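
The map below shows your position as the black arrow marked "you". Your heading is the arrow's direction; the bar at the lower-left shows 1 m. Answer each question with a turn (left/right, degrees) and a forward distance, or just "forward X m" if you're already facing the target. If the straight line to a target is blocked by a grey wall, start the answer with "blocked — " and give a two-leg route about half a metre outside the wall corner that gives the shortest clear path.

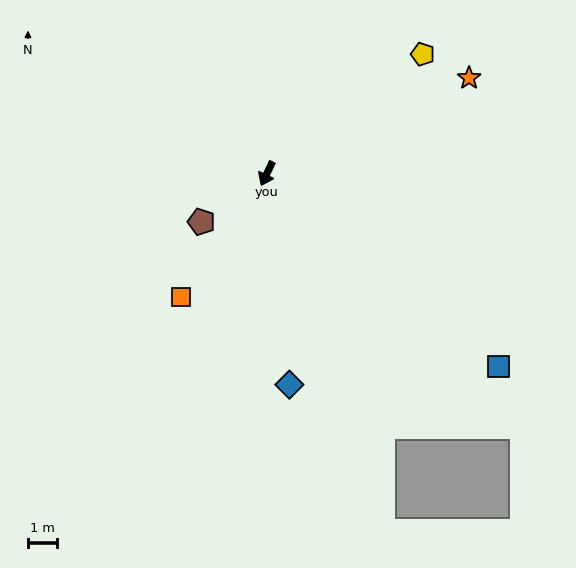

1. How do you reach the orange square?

turn right 9°, forward 5.1 m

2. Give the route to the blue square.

turn left 76°, forward 10.3 m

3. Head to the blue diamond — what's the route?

turn left 32°, forward 7.2 m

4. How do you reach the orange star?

turn left 141°, forward 7.6 m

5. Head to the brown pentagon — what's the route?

turn right 28°, forward 2.8 m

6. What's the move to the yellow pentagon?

turn left 153°, forward 6.7 m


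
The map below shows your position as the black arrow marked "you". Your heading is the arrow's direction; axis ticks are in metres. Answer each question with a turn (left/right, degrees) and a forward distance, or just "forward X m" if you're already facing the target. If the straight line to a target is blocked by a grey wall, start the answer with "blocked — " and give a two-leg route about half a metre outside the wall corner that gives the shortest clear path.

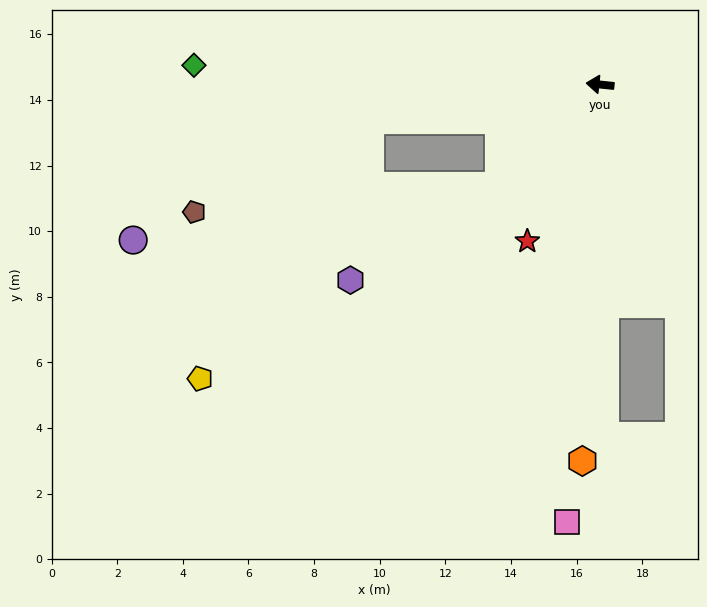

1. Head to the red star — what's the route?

turn left 71°, forward 5.3 m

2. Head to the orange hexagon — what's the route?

turn left 93°, forward 11.5 m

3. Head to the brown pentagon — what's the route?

blocked — turn left 15°, forward 7.1 m, then turn left 18°, forward 6.0 m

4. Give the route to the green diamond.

turn left 3°, forward 12.4 m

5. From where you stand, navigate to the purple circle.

blocked — turn left 51°, forward 4.4 m, then turn right 37°, forward 11.3 m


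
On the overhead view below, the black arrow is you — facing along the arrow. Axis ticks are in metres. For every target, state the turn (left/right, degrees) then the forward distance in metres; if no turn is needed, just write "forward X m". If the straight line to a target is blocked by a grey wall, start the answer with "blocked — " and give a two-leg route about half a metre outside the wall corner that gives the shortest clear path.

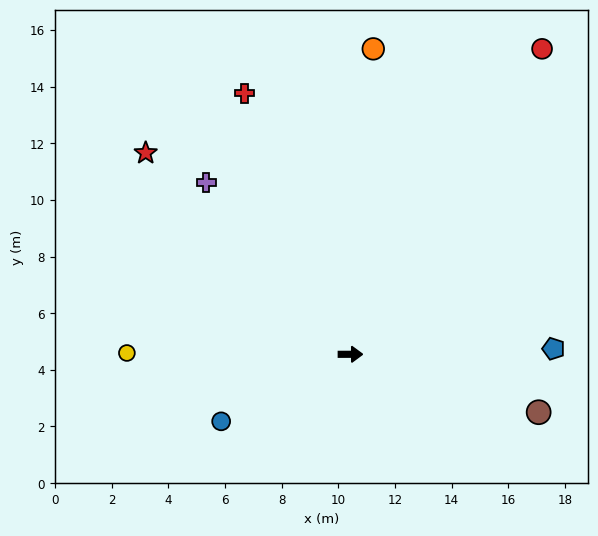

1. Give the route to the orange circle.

turn left 86°, forward 10.8 m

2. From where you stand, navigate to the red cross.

turn left 112°, forward 9.9 m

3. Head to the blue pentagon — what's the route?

forward 7.2 m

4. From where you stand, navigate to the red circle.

turn left 58°, forward 12.7 m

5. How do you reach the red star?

turn left 135°, forward 10.1 m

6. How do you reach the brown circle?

turn right 17°, forward 7.0 m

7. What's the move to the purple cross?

turn left 130°, forward 7.9 m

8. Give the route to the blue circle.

turn right 153°, forward 5.1 m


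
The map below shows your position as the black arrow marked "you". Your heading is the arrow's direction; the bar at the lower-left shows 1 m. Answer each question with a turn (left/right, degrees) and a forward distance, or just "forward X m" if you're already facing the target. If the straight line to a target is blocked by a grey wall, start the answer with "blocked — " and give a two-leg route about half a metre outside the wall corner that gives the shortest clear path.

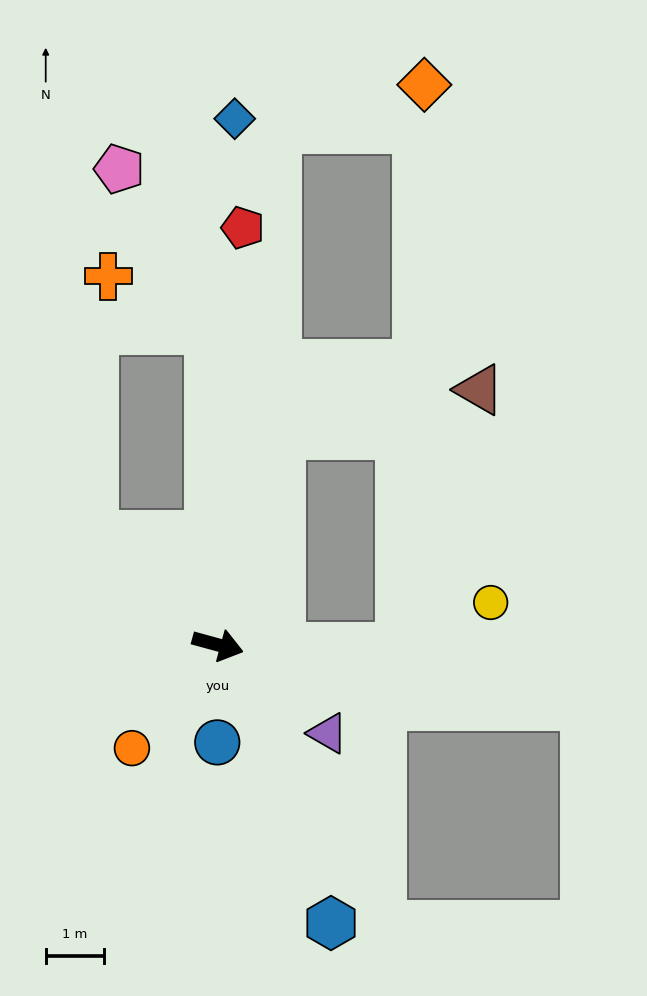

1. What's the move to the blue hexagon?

turn right 53°, forward 5.1 m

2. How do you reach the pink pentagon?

blocked — turn left 107°, forward 5.4 m, then turn left 28°, forward 3.1 m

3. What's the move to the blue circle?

turn right 75°, forward 1.7 m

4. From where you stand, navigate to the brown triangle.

blocked — turn left 89°, forward 3.7 m, then turn right 61°, forward 3.5 m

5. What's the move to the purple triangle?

turn right 24°, forward 2.4 m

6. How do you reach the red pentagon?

turn left 102°, forward 7.1 m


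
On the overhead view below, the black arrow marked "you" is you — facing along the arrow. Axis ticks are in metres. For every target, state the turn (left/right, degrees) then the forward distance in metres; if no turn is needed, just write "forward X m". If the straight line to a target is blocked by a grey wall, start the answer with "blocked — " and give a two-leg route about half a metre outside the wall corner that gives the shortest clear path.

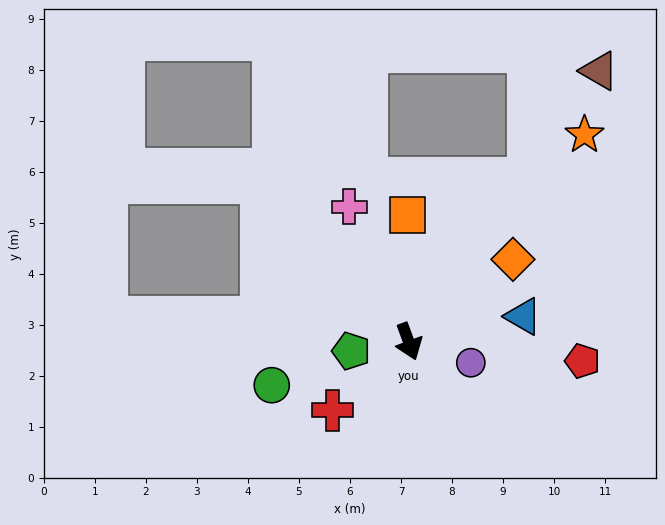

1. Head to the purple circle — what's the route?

turn left 51°, forward 1.3 m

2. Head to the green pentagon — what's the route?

turn right 101°, forward 1.1 m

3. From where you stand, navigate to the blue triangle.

turn left 82°, forward 2.3 m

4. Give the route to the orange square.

turn left 160°, forward 2.5 m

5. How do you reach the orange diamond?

turn left 108°, forward 2.6 m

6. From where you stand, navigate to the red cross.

turn right 68°, forward 2.0 m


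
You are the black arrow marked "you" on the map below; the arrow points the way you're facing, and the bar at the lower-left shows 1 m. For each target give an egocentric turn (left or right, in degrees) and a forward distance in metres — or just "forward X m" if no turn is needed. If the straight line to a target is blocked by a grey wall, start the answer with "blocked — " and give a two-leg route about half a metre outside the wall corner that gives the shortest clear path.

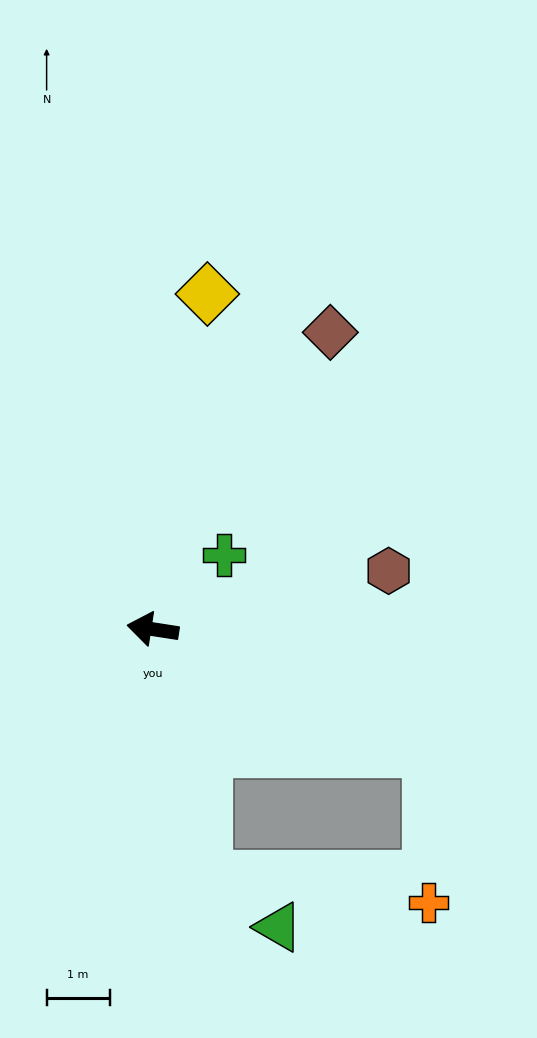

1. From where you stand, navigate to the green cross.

turn right 125°, forward 1.6 m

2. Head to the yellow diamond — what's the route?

turn right 90°, forward 5.4 m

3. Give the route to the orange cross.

blocked — turn left 165°, forward 4.8 m, then turn right 67°, forward 2.4 m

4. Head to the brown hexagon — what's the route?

turn right 157°, forward 3.9 m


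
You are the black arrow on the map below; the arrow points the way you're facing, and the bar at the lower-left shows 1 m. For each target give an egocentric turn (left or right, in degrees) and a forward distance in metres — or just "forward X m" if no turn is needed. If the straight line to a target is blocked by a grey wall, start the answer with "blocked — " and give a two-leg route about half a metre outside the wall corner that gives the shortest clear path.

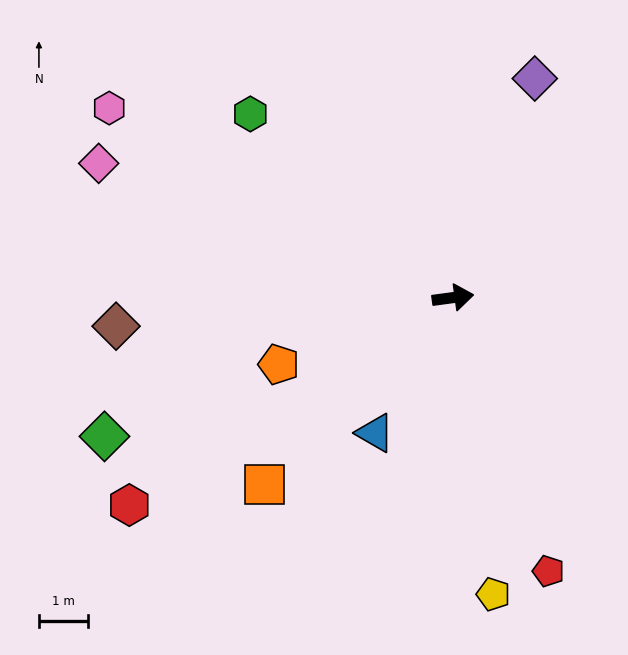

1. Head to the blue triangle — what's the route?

turn right 128°, forward 3.2 m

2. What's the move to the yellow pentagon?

turn right 90°, forward 6.1 m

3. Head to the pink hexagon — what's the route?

turn left 143°, forward 8.0 m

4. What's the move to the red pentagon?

turn right 78°, forward 5.9 m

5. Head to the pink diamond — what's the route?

turn left 152°, forward 7.7 m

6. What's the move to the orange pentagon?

turn right 167°, forward 3.8 m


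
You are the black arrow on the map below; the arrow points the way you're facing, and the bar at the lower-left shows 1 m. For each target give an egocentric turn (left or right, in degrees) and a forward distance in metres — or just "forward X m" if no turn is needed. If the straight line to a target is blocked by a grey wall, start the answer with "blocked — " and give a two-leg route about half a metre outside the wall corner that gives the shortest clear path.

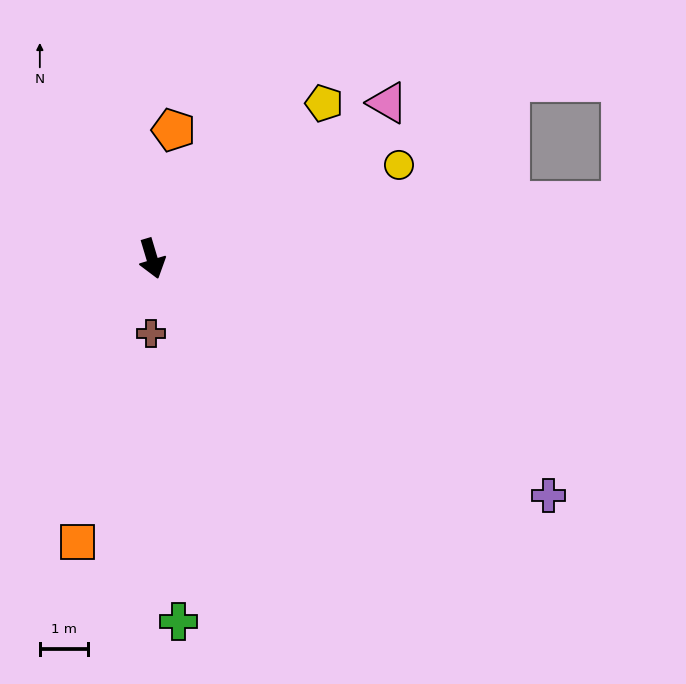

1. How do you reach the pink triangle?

turn left 107°, forward 5.8 m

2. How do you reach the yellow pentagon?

turn left 115°, forward 4.8 m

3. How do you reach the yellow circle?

turn left 94°, forward 5.5 m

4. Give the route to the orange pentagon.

turn left 154°, forward 2.7 m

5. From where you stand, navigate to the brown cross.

turn right 17°, forward 1.5 m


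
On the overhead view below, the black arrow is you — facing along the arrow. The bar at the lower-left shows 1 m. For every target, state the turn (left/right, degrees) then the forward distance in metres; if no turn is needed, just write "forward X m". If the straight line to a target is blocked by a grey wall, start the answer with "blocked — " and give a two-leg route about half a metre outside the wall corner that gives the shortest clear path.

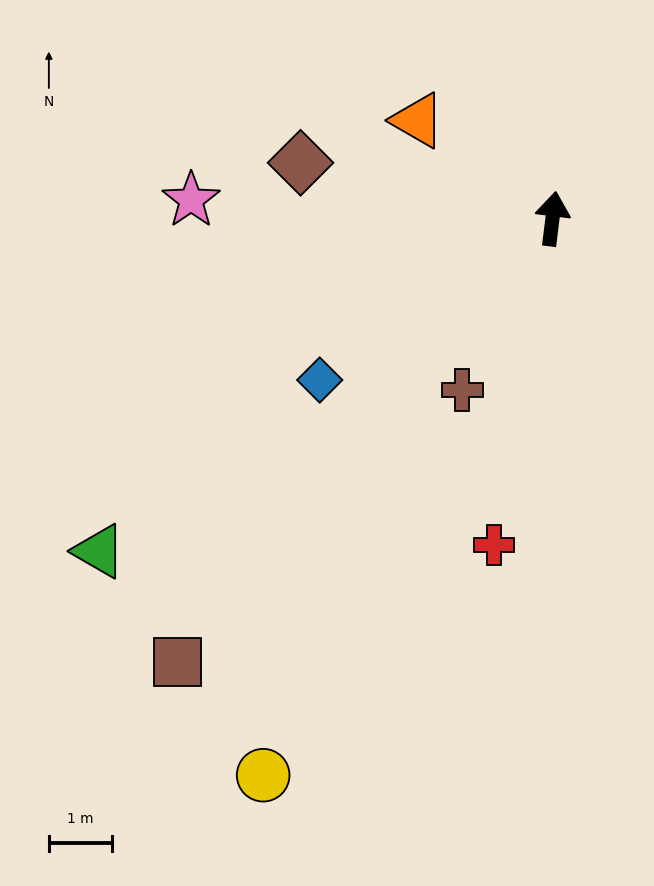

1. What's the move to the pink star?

turn left 94°, forward 5.7 m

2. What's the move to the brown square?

turn left 147°, forward 9.2 m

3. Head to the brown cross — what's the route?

turn left 159°, forward 3.1 m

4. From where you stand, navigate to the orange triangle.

turn left 61°, forward 2.6 m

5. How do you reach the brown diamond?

turn left 85°, forward 4.1 m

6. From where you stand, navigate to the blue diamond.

turn left 132°, forward 4.5 m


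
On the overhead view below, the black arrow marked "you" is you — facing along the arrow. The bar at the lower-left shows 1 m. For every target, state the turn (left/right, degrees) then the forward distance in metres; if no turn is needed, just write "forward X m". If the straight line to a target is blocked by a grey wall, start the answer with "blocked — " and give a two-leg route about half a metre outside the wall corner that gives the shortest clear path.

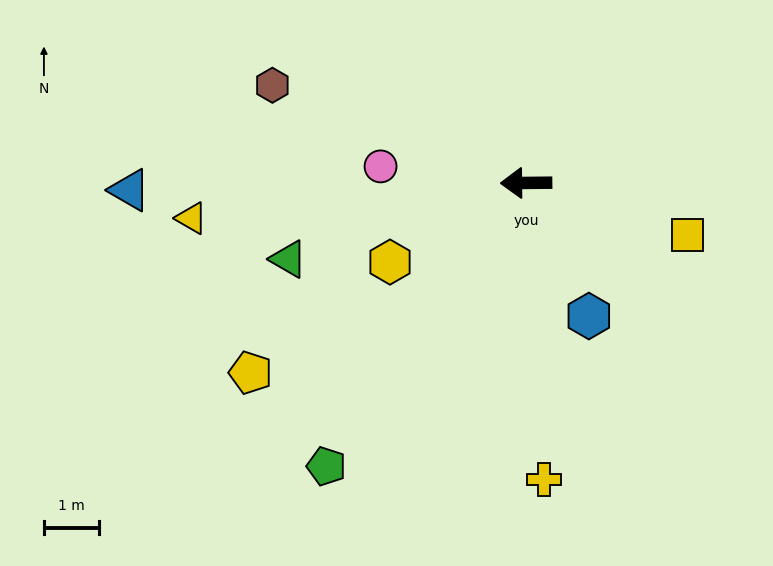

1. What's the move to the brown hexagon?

turn right 22°, forward 5.0 m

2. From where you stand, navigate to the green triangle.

turn left 17°, forward 4.6 m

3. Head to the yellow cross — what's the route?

turn left 93°, forward 5.4 m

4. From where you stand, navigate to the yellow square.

turn left 162°, forward 3.1 m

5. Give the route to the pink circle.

turn right 7°, forward 2.7 m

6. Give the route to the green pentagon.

turn left 54°, forward 6.3 m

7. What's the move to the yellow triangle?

turn left 5°, forward 6.2 m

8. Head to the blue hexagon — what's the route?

turn left 115°, forward 2.7 m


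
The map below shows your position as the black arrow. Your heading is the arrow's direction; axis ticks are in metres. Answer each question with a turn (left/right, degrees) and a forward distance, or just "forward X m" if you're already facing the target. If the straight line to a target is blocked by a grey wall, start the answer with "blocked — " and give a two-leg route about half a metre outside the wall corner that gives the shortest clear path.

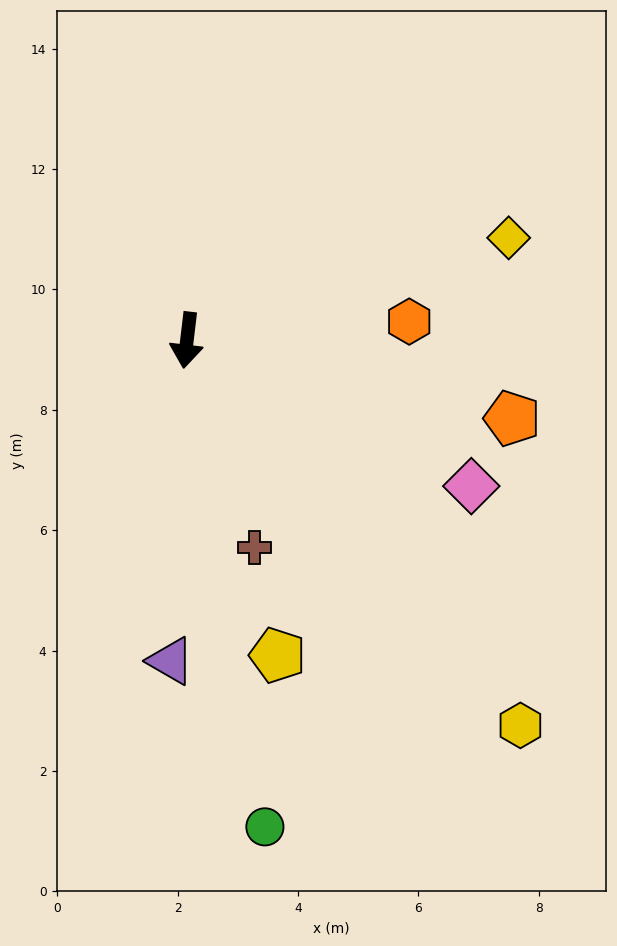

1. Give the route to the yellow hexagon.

turn left 48°, forward 8.5 m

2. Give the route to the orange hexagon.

turn left 102°, forward 3.7 m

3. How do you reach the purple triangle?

turn left 4°, forward 5.3 m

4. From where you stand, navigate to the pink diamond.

turn left 70°, forward 5.3 m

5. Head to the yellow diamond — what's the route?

turn left 114°, forward 5.6 m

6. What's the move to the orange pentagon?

turn left 83°, forward 5.6 m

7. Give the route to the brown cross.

turn left 25°, forward 3.6 m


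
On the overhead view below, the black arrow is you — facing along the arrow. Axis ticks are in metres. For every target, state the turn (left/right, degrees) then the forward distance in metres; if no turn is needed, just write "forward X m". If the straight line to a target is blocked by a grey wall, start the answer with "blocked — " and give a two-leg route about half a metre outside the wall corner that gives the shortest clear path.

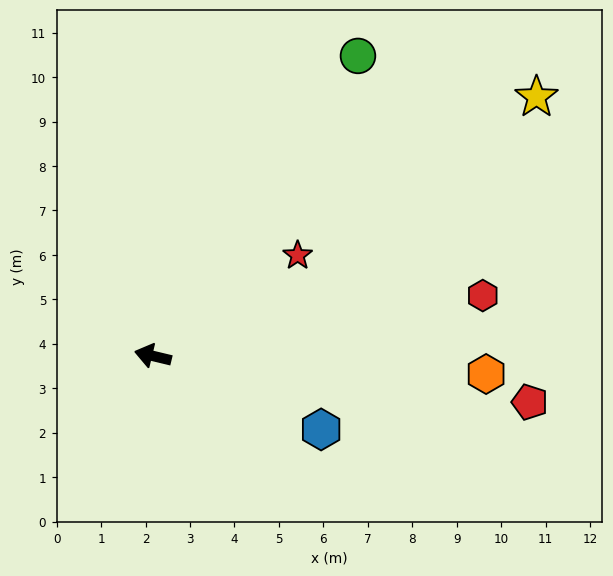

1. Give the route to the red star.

turn right 132°, forward 4.0 m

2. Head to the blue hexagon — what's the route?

turn left 170°, forward 4.1 m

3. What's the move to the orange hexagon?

turn right 170°, forward 7.5 m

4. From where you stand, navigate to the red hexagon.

turn right 156°, forward 7.5 m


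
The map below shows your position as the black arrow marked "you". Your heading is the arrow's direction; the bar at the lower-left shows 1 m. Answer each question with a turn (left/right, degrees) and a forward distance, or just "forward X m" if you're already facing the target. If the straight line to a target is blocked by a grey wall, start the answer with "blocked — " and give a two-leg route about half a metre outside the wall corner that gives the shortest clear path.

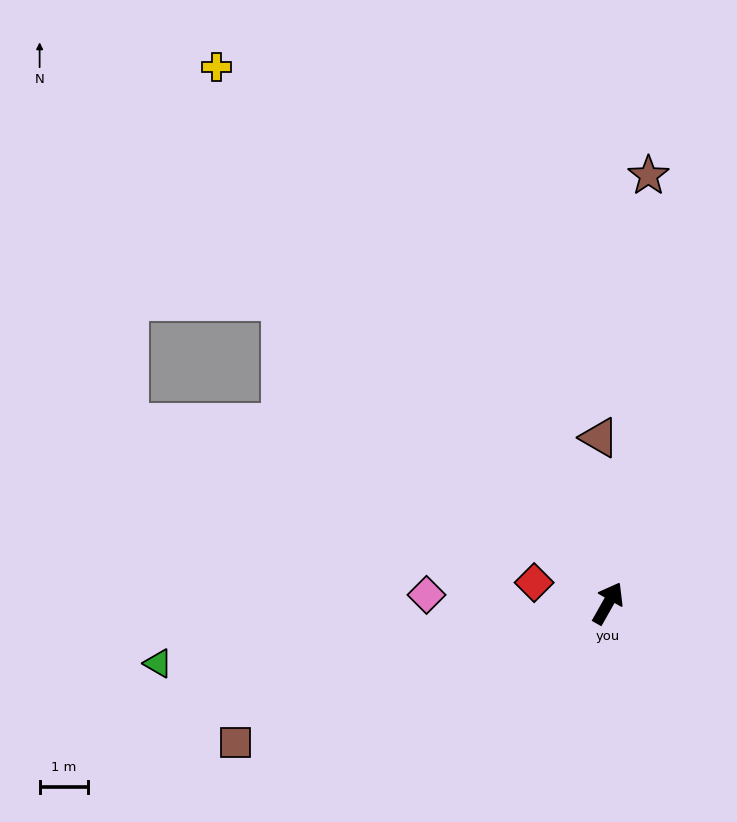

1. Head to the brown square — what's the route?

turn left 140°, forward 8.2 m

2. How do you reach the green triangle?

turn left 127°, forward 9.3 m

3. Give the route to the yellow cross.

turn left 66°, forward 13.7 m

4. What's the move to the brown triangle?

turn left 32°, forward 3.4 m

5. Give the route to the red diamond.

turn left 104°, forward 1.6 m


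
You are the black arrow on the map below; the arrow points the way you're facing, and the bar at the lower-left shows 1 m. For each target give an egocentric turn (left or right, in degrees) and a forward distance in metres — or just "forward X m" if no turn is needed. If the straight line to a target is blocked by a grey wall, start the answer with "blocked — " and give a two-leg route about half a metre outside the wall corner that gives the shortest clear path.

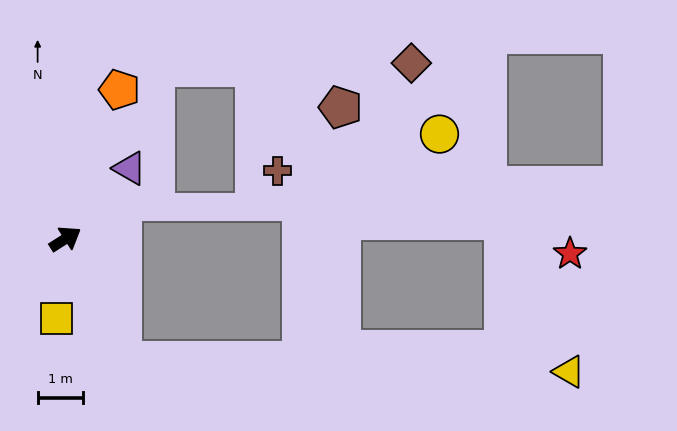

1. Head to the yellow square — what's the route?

turn right 129°, forward 1.8 m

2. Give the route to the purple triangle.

turn left 15°, forward 2.1 m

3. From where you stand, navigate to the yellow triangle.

blocked — turn right 97°, forward 3.0 m, then turn left 63°, forward 9.8 m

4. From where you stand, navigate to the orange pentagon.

turn left 38°, forward 3.5 m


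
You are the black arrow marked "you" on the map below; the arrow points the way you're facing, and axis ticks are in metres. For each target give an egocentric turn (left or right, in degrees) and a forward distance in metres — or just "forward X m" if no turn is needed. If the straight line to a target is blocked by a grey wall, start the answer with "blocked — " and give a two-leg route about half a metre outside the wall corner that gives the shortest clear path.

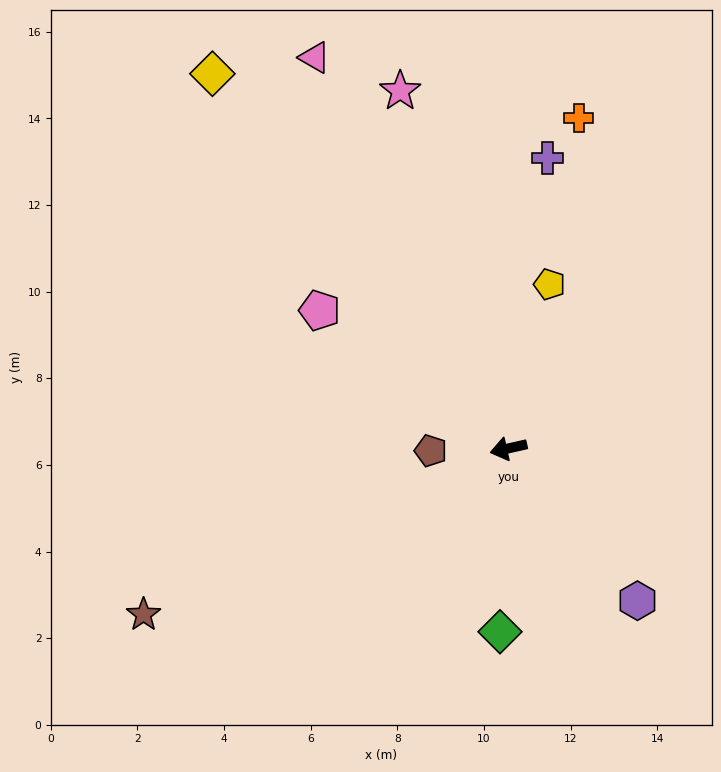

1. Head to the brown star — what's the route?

turn left 12°, forward 9.3 m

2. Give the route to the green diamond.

turn left 75°, forward 4.2 m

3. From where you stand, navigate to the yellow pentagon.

turn right 117°, forward 3.9 m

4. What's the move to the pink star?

turn right 86°, forward 8.6 m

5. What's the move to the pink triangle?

turn right 76°, forward 10.1 m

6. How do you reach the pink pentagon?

turn right 49°, forward 5.4 m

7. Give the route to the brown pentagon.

turn right 11°, forward 1.8 m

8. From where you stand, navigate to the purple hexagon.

turn left 117°, forward 4.6 m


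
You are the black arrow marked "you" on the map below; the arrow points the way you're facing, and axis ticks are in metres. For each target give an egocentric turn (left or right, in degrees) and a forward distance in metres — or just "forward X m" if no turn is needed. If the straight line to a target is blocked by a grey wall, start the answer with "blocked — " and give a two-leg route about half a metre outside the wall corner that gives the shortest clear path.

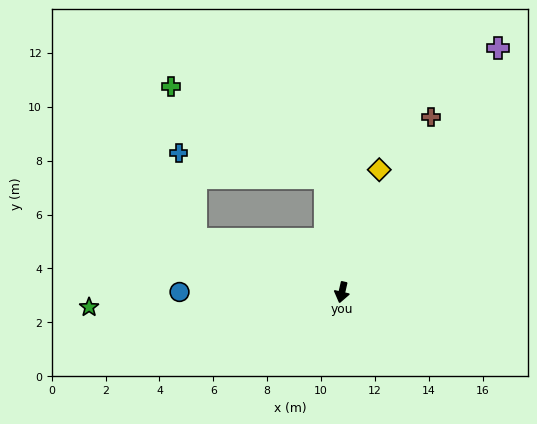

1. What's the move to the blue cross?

blocked — turn right 97°, forward 5.7 m, then turn right 59°, forward 3.3 m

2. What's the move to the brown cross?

turn left 166°, forward 7.3 m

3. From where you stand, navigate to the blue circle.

turn right 77°, forward 6.0 m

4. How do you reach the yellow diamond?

turn left 176°, forward 4.8 m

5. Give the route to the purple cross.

turn left 160°, forward 10.8 m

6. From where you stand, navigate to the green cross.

blocked — turn right 159°, forward 4.3 m, then turn left 51°, forward 6.6 m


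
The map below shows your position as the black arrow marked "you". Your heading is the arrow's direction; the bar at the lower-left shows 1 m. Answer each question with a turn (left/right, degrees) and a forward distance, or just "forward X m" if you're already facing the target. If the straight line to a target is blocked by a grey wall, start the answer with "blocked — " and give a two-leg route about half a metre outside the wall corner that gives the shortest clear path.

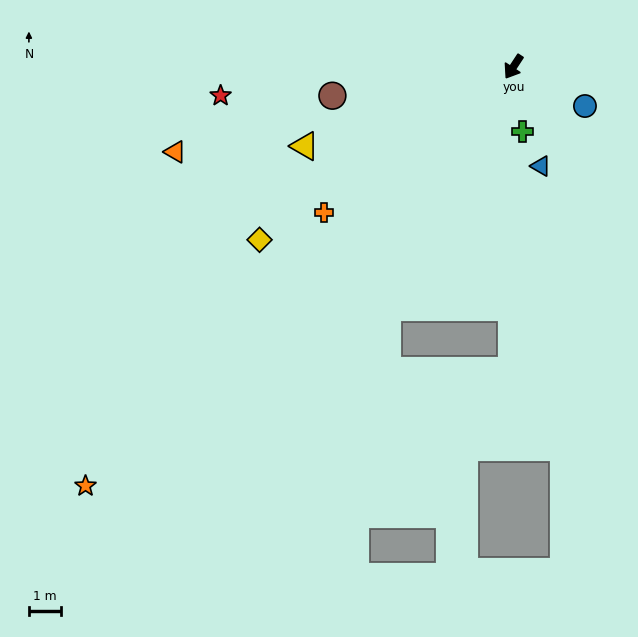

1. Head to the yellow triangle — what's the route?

turn right 36°, forward 7.0 m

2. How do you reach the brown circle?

turn right 48°, forward 5.8 m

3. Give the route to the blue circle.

turn left 94°, forward 2.6 m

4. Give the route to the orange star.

turn right 12°, forward 18.8 m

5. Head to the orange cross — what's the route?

turn right 19°, forward 7.5 m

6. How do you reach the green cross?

turn left 41°, forward 2.0 m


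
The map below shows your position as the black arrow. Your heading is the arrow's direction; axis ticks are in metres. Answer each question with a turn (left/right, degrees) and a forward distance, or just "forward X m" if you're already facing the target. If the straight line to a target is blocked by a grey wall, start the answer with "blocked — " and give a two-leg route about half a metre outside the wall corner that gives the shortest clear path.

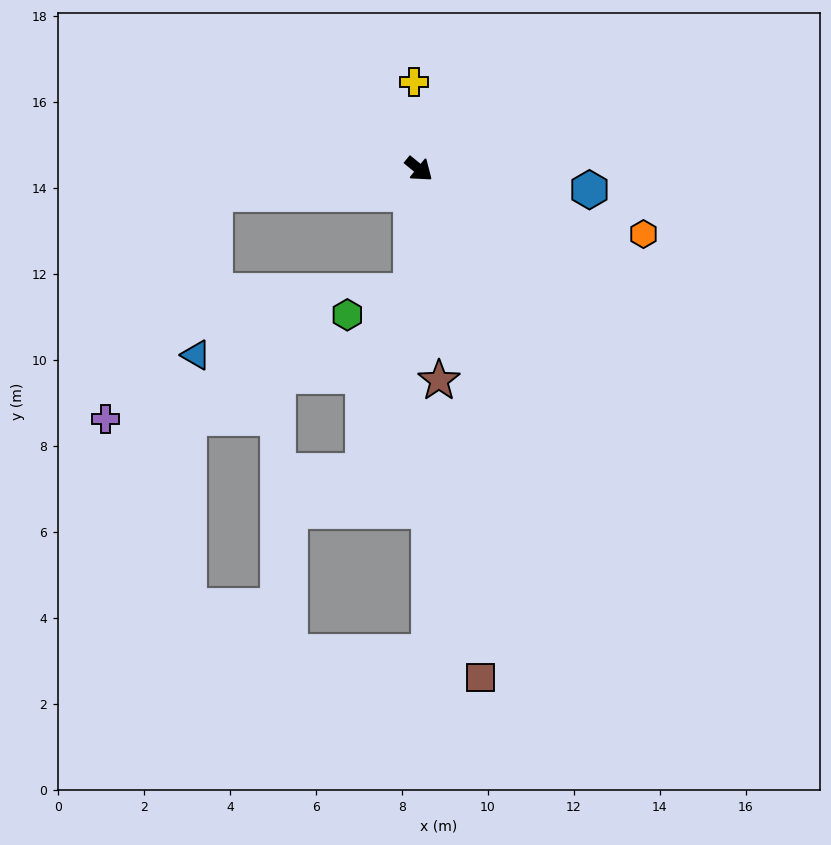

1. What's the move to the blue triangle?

blocked — turn right 134°, forward 4.8 m, then turn left 77°, forward 3.8 m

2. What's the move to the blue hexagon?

turn left 32°, forward 4.0 m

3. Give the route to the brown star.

turn right 45°, forward 4.9 m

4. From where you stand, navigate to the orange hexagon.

turn left 23°, forward 5.4 m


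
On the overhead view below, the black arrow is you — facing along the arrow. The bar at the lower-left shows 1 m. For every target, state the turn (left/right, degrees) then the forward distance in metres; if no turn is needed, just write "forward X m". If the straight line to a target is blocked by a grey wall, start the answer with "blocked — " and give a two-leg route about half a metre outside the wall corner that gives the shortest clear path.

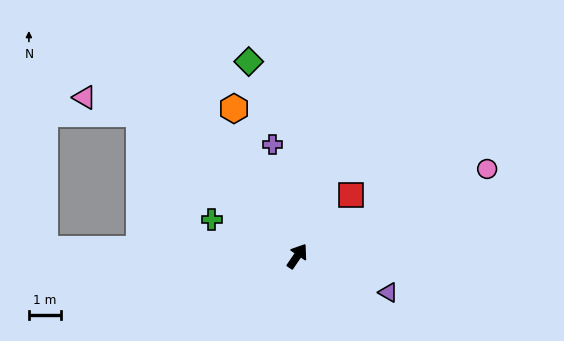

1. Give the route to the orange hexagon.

turn left 57°, forward 5.0 m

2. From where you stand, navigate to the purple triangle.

turn right 78°, forward 3.1 m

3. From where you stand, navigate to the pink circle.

turn right 31°, forward 6.5 m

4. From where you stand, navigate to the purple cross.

turn left 47°, forward 3.6 m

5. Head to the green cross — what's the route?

turn left 101°, forward 2.9 m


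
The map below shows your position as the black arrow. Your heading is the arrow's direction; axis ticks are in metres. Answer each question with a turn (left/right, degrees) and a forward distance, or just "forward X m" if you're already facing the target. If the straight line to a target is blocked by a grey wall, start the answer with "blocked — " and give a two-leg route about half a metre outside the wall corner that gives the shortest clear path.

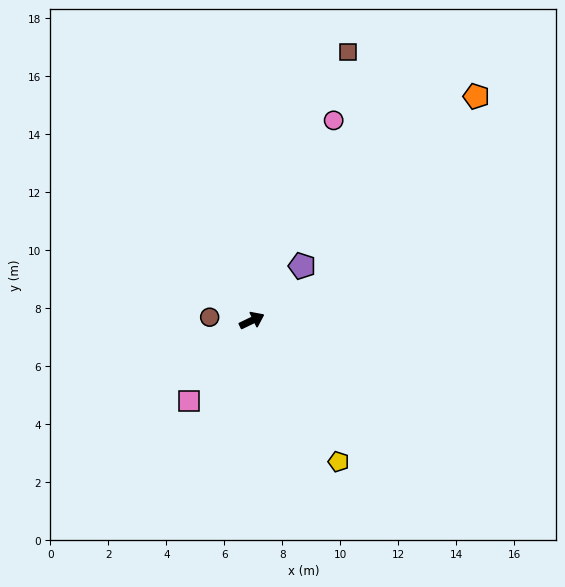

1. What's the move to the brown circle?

turn left 150°, forward 1.5 m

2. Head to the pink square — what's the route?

turn right 154°, forward 3.5 m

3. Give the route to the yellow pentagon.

turn right 84°, forward 5.7 m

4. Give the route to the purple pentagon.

turn left 22°, forward 2.6 m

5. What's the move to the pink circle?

turn left 42°, forward 7.5 m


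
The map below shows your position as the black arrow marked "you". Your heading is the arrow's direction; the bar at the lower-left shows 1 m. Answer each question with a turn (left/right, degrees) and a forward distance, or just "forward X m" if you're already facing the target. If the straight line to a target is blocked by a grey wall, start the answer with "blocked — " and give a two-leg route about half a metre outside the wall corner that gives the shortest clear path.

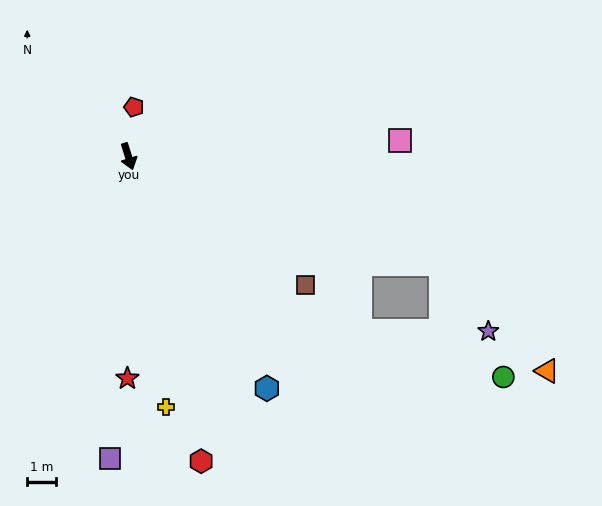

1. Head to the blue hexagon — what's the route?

turn left 13°, forward 9.3 m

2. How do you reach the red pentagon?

turn left 156°, forward 1.7 m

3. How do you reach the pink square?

turn left 76°, forward 9.3 m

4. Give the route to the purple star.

blocked — turn left 54°, forward 11.3 m, then turn right 37°, forward 2.8 m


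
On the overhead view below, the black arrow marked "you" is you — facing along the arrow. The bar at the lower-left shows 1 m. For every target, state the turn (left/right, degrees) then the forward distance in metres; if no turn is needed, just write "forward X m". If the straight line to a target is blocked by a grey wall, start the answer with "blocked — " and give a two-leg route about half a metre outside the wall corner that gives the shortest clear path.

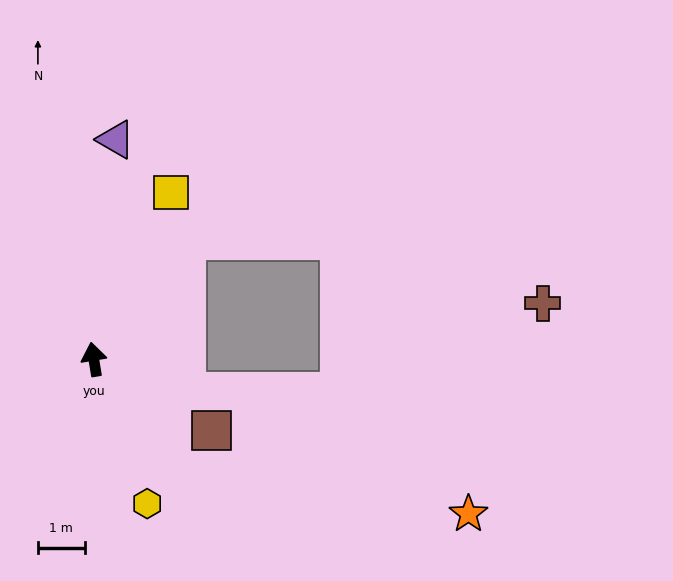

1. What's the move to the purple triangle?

turn right 15°, forward 4.7 m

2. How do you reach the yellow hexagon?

turn right 169°, forward 3.3 m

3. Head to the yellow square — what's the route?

turn right 34°, forward 3.9 m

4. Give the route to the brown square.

turn right 130°, forward 2.9 m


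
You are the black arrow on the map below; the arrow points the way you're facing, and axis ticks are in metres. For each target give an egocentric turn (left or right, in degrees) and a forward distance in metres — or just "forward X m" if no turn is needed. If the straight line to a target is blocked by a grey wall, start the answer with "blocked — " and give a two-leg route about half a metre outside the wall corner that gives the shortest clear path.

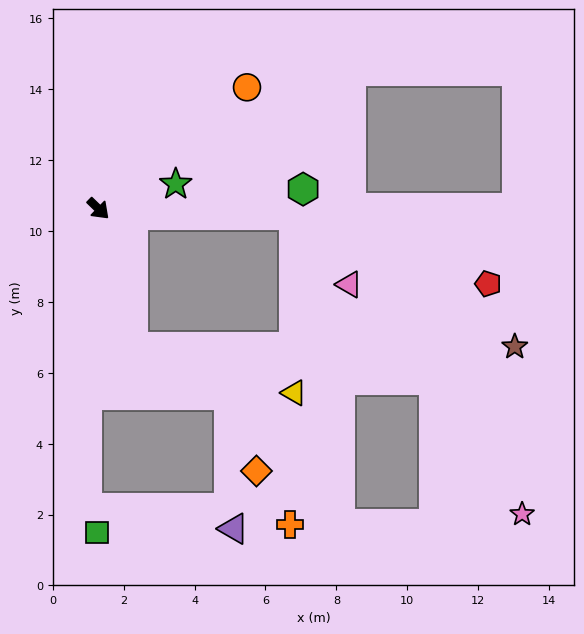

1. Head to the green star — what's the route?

turn left 62°, forward 2.3 m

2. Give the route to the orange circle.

turn left 83°, forward 5.4 m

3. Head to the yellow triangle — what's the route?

blocked — turn right 32°, forward 4.0 m, then turn left 60°, forward 4.7 m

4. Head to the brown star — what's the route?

blocked — turn left 42°, forward 5.5 m, then turn right 29°, forward 7.2 m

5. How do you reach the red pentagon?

blocked — turn left 42°, forward 5.5 m, then turn right 17°, forward 5.8 m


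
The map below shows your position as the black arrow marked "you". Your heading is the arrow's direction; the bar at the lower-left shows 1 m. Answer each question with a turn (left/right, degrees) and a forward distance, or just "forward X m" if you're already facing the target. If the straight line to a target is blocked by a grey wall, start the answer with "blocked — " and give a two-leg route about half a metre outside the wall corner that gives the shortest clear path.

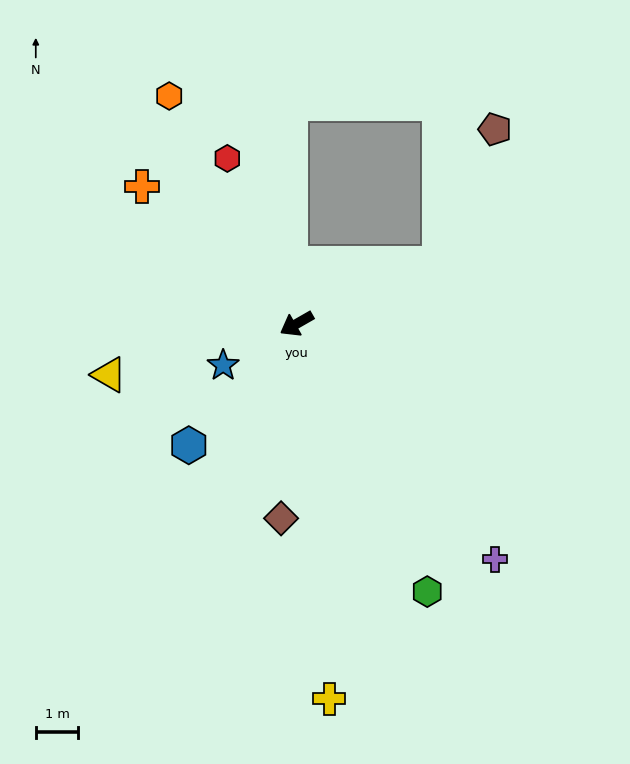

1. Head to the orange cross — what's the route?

turn right 71°, forward 4.9 m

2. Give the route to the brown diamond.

turn left 56°, forward 4.6 m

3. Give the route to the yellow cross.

turn left 65°, forward 8.8 m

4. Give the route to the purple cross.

turn left 100°, forward 7.2 m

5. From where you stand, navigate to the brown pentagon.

blocked — turn left 173°, forward 3.7 m, then turn left 45°, forward 3.4 m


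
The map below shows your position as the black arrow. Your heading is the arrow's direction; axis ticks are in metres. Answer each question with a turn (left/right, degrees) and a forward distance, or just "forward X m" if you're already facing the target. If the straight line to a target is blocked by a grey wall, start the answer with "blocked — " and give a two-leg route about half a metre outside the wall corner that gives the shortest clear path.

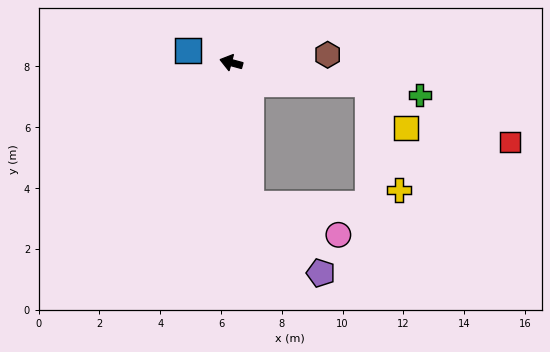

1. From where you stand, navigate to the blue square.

forward 1.5 m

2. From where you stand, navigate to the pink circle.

blocked — turn left 113°, forward 4.7 m, then turn left 62°, forward 3.0 m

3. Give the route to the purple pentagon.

blocked — turn left 113°, forward 4.7 m, then turn left 37°, forward 3.2 m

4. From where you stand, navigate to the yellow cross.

blocked — turn right 174°, forward 4.5 m, then turn right 64°, forward 3.6 m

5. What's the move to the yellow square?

blocked — turn right 174°, forward 4.5 m, then turn right 39°, forward 1.9 m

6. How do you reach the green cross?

turn right 175°, forward 6.3 m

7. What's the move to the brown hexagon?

turn right 160°, forward 3.2 m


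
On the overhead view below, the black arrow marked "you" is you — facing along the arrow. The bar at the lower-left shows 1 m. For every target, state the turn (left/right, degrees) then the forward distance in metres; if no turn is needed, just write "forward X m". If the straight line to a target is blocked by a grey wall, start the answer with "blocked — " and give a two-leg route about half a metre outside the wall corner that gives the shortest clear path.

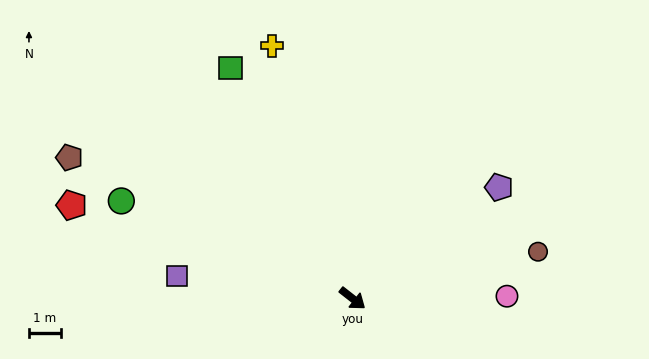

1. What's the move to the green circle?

turn right 165°, forward 7.8 m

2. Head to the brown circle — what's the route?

turn left 52°, forward 5.9 m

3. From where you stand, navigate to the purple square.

turn right 149°, forward 5.5 m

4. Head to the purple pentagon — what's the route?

turn left 75°, forward 5.7 m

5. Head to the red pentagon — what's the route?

turn right 160°, forward 9.2 m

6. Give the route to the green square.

turn left 156°, forward 8.1 m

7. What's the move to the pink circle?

turn left 39°, forward 4.8 m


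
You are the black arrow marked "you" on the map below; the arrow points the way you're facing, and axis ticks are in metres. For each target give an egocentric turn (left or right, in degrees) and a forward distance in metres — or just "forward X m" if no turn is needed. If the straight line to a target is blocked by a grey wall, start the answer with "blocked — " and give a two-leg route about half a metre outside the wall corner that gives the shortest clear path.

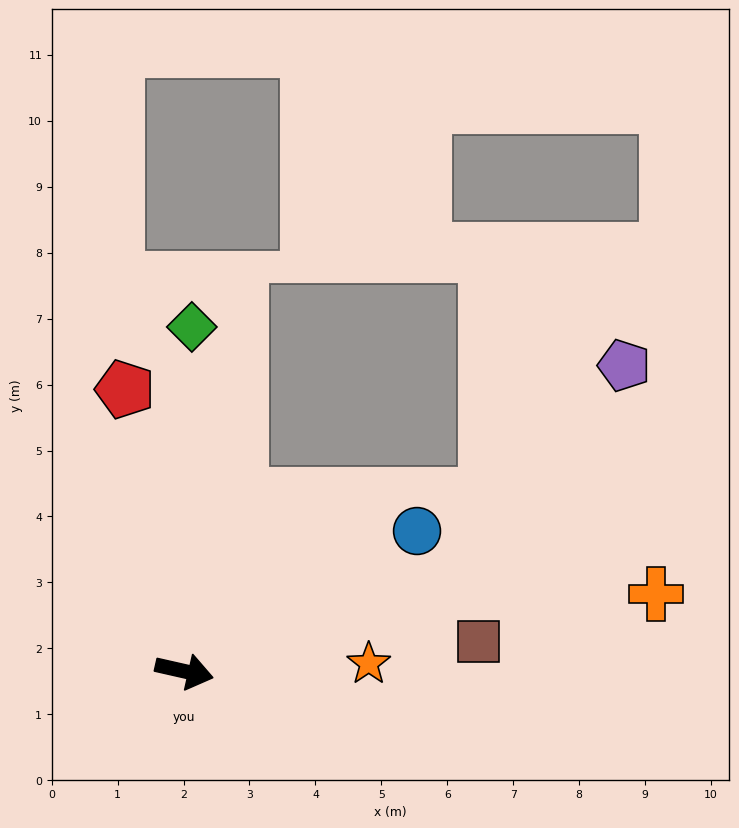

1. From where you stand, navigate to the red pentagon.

turn left 115°, forward 4.4 m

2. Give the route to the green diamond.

turn left 102°, forward 5.2 m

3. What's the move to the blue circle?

turn left 44°, forward 4.1 m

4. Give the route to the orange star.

turn left 15°, forward 2.8 m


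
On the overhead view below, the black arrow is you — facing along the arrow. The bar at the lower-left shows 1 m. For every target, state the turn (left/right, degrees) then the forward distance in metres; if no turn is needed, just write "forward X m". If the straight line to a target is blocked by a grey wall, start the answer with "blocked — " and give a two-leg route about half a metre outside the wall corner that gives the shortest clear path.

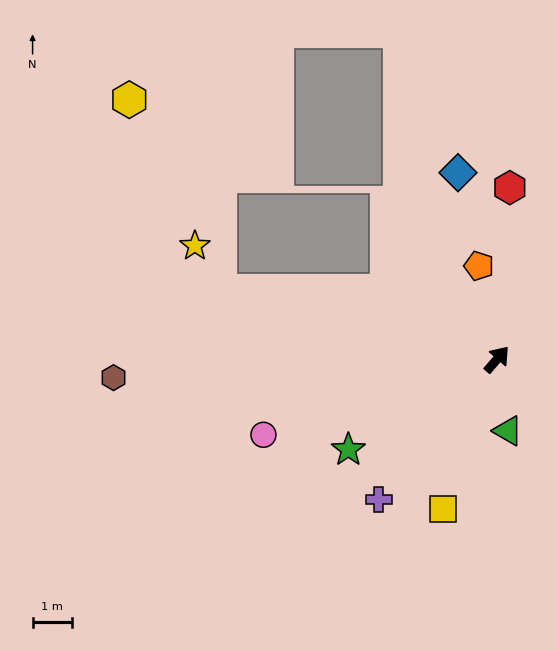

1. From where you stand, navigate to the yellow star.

blocked — turn left 117°, forward 7.3 m, then turn right 47°, forward 1.3 m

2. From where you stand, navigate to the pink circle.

turn left 149°, forward 6.3 m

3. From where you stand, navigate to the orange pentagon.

turn left 52°, forward 2.4 m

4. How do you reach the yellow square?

turn right 159°, forward 4.1 m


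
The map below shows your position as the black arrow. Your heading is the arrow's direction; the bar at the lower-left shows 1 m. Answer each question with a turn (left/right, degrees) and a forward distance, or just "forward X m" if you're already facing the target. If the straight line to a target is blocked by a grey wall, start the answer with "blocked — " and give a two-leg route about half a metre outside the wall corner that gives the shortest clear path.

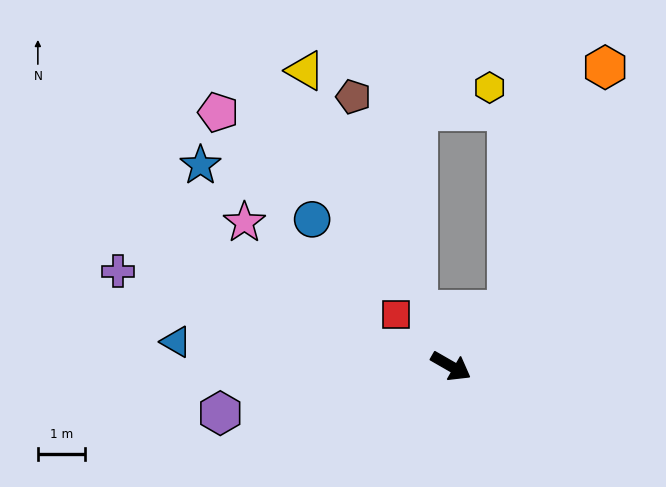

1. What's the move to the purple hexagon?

turn right 139°, forward 5.0 m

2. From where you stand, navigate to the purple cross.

turn right 166°, forward 7.4 m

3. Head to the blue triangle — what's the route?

turn right 155°, forward 5.9 m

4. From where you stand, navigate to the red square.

turn left 167°, forward 1.6 m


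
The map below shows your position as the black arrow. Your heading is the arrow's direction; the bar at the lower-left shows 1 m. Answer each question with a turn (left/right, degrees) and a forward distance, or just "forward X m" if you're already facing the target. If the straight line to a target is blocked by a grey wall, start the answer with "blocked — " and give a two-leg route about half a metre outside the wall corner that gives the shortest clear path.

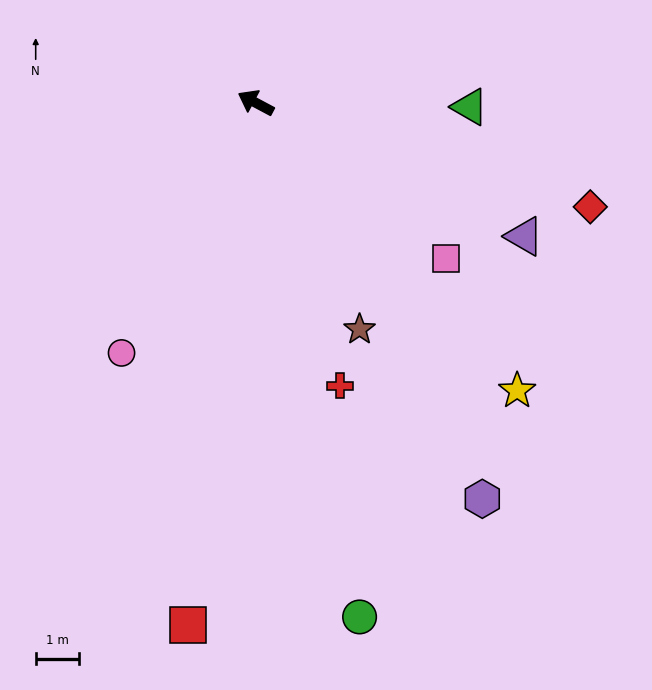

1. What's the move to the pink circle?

turn left 90°, forward 6.5 m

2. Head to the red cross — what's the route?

turn left 135°, forward 6.8 m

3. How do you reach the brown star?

turn left 143°, forward 5.7 m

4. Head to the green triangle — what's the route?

turn right 153°, forward 4.9 m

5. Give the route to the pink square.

turn left 169°, forward 5.6 m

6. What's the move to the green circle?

turn left 129°, forward 12.0 m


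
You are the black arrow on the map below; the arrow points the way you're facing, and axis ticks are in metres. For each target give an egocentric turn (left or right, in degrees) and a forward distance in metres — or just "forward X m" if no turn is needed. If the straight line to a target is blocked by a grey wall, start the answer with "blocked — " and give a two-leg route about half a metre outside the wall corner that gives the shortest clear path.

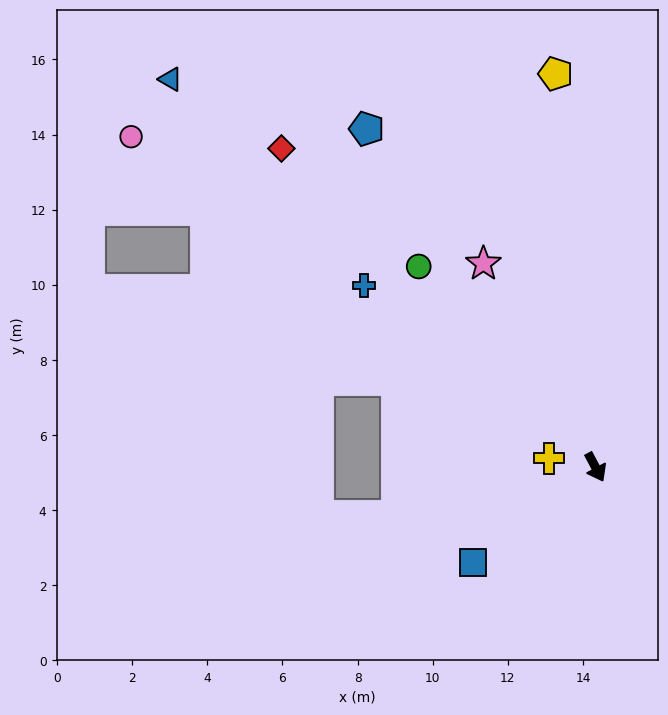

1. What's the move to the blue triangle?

turn right 160°, forward 15.3 m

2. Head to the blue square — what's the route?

turn right 80°, forward 4.1 m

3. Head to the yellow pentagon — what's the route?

turn left 158°, forward 10.5 m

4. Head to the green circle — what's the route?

turn right 167°, forward 7.1 m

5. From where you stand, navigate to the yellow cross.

turn right 129°, forward 1.3 m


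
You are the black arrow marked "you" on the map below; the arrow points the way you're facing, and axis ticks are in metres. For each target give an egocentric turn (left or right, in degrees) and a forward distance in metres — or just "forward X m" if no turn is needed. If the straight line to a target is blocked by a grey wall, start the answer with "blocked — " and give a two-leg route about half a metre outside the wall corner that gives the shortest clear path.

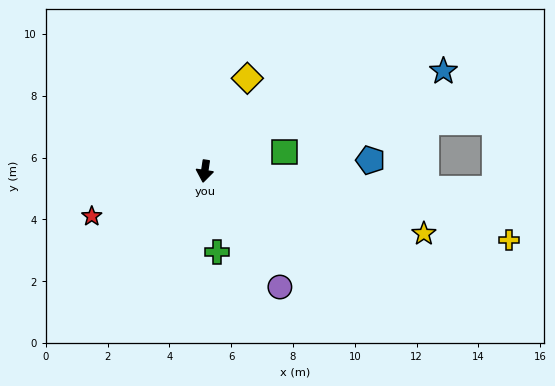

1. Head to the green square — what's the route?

turn left 112°, forward 2.6 m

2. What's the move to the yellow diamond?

turn left 164°, forward 3.3 m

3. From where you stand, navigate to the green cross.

turn left 17°, forward 2.6 m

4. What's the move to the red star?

turn right 60°, forward 3.9 m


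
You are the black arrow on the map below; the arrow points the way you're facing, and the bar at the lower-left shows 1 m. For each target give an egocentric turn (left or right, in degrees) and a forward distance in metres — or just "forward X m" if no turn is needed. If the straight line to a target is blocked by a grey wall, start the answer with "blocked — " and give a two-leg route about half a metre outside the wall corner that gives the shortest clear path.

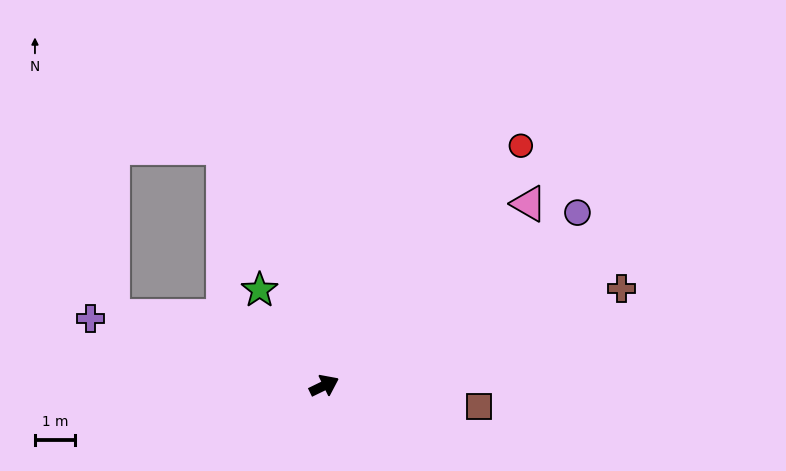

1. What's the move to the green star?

turn left 98°, forward 2.9 m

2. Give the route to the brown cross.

turn right 8°, forward 7.8 m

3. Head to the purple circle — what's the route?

turn left 8°, forward 7.7 m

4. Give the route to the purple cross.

turn left 138°, forward 6.1 m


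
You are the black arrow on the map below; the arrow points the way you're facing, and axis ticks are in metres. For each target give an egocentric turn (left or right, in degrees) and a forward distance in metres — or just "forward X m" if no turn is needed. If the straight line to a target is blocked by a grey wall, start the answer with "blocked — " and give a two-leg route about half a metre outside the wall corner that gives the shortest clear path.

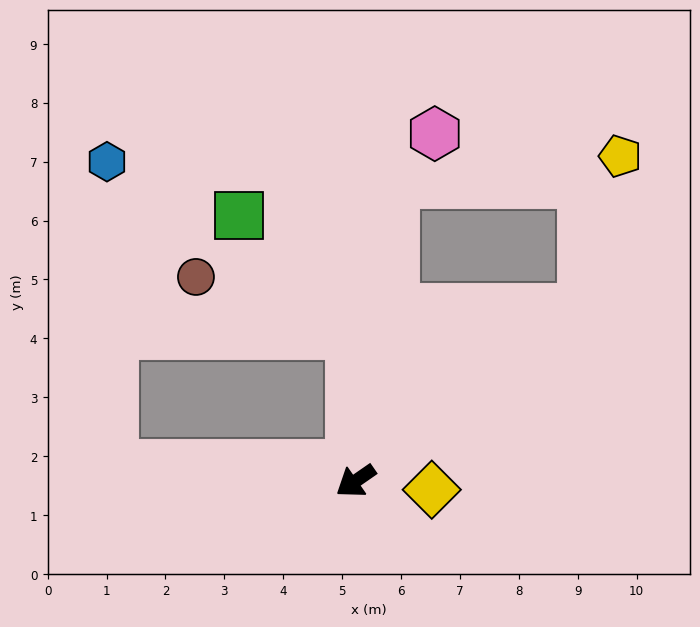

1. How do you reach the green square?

blocked — turn right 123°, forward 2.5 m, then turn left 41°, forward 2.8 m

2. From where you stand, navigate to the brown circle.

blocked — turn right 123°, forward 2.5 m, then turn left 68°, forward 2.8 m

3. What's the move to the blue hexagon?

blocked — turn right 39°, forward 4.1 m, then turn right 85°, forward 5.1 m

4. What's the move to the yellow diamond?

turn left 139°, forward 1.3 m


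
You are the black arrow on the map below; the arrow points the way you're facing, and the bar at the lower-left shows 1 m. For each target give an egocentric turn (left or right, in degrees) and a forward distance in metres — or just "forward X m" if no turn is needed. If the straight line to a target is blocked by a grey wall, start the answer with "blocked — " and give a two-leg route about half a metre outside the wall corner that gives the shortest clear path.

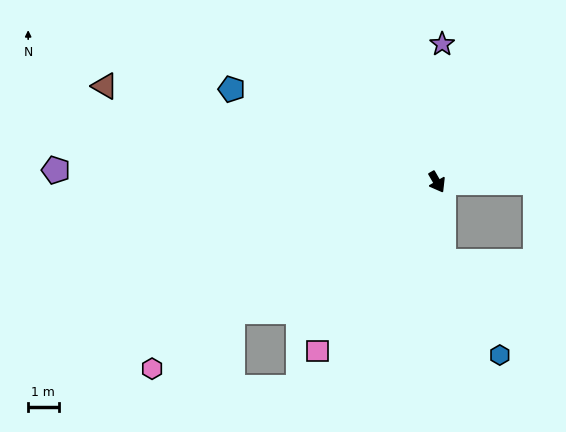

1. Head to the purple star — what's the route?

turn left 148°, forward 4.5 m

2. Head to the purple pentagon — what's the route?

turn right 122°, forward 12.5 m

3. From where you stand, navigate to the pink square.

turn right 65°, forward 6.8 m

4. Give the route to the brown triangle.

turn right 136°, forward 11.4 m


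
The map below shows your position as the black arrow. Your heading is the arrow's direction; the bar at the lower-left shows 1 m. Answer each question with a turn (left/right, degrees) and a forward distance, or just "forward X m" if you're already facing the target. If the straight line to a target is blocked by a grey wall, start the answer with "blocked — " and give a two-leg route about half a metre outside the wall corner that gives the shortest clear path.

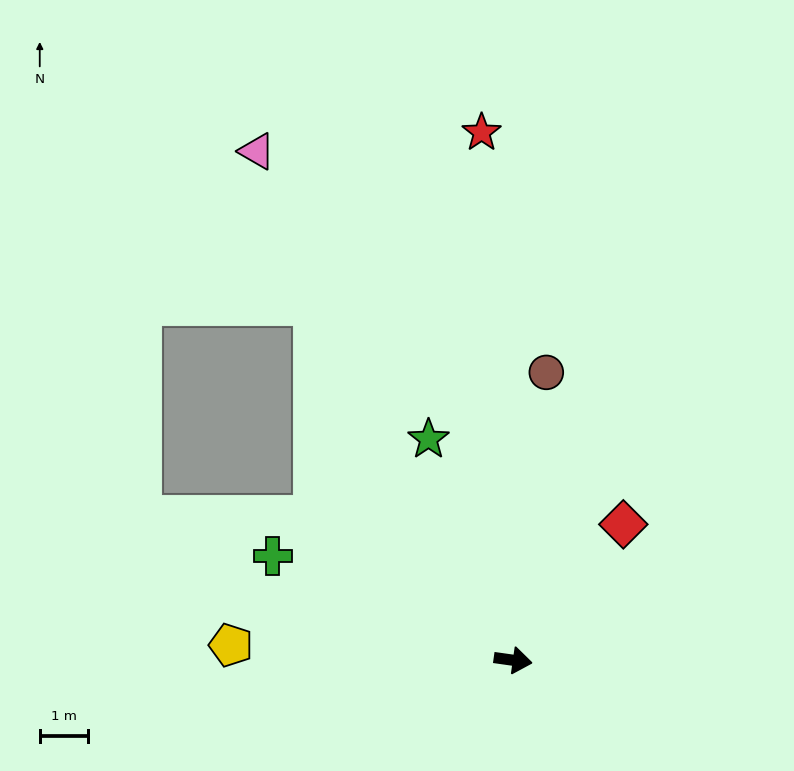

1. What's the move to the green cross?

turn left 165°, forward 5.4 m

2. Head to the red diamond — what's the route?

turn left 59°, forward 3.6 m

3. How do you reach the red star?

turn left 101°, forward 10.9 m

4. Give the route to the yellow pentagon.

turn right 175°, forward 5.8 m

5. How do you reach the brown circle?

turn left 91°, forward 6.0 m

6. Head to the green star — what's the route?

turn left 119°, forward 4.9 m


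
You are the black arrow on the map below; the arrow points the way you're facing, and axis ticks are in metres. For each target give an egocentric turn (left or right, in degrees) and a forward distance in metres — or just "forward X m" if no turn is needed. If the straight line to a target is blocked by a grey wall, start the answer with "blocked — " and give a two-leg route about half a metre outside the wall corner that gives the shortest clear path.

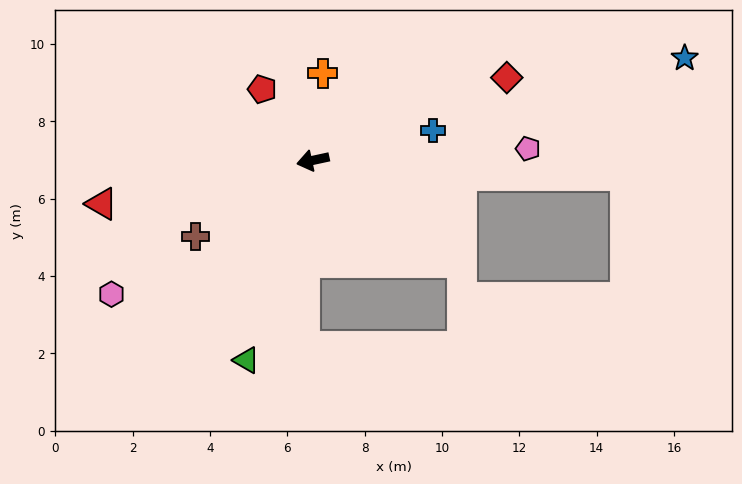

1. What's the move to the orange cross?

turn right 109°, forward 2.3 m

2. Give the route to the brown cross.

turn left 21°, forward 3.6 m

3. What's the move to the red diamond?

turn right 169°, forward 5.5 m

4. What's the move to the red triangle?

forward 5.6 m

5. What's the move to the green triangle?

turn left 59°, forward 5.4 m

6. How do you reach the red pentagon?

turn right 67°, forward 2.3 m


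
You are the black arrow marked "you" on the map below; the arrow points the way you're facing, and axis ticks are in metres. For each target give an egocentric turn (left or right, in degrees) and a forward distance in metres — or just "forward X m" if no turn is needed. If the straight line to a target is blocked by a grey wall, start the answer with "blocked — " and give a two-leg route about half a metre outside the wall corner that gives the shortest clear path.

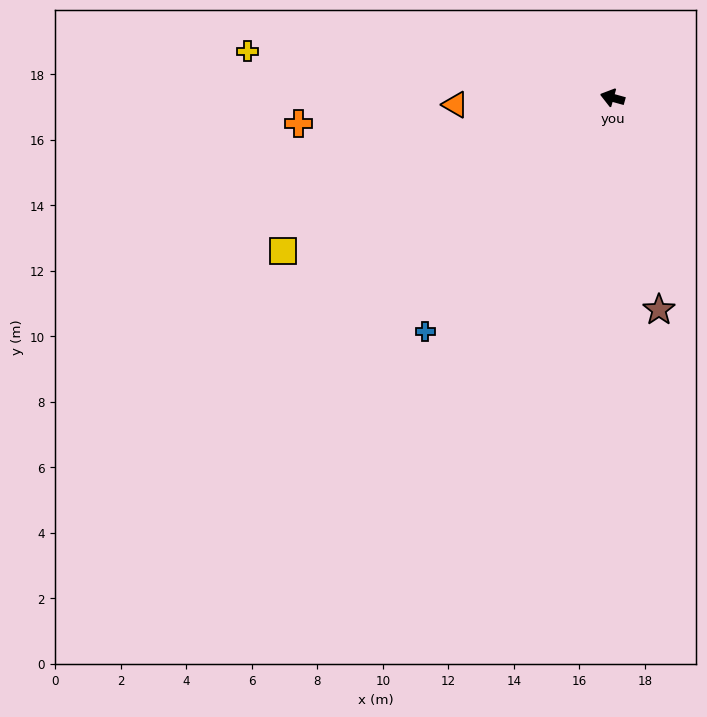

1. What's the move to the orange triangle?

turn left 18°, forward 4.8 m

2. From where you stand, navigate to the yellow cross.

turn left 8°, forward 11.2 m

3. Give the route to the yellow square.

turn left 40°, forward 11.1 m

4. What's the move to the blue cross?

turn left 67°, forward 9.1 m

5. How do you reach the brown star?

turn left 118°, forward 6.6 m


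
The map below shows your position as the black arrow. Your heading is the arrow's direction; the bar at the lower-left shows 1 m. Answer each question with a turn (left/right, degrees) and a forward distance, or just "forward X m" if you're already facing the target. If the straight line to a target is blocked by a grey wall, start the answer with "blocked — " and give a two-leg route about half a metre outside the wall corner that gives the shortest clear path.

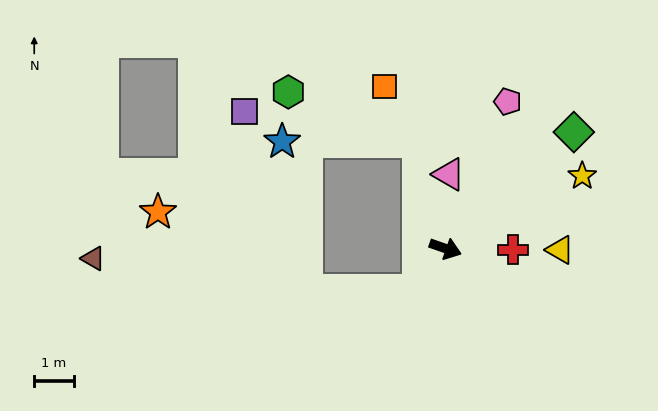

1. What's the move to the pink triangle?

turn left 107°, forward 1.9 m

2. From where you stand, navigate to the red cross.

turn left 18°, forward 1.7 m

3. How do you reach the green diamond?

turn left 62°, forward 4.4 m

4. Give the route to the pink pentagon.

turn left 86°, forward 4.0 m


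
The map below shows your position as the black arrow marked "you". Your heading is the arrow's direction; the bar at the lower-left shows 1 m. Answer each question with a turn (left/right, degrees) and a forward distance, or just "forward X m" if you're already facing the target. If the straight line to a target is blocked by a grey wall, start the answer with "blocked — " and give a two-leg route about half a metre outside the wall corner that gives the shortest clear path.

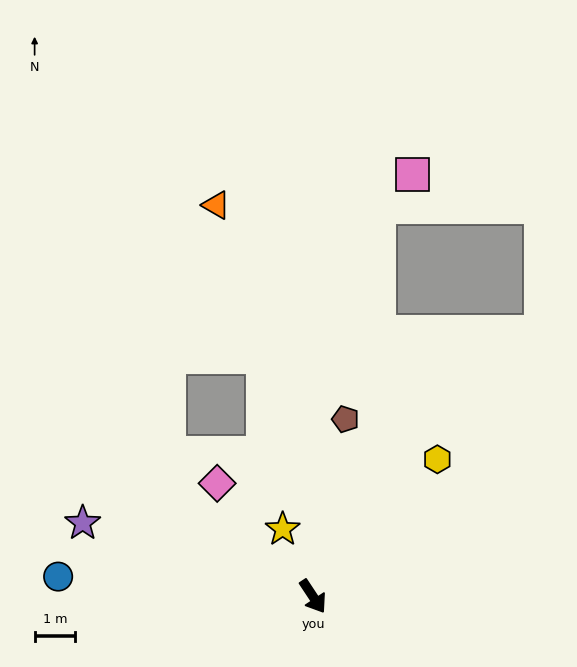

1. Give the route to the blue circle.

turn right 128°, forward 6.3 m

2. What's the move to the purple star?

turn right 141°, forward 5.9 m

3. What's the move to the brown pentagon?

turn left 136°, forward 4.4 m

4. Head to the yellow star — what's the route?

turn left 171°, forward 1.8 m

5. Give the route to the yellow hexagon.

turn left 104°, forward 4.5 m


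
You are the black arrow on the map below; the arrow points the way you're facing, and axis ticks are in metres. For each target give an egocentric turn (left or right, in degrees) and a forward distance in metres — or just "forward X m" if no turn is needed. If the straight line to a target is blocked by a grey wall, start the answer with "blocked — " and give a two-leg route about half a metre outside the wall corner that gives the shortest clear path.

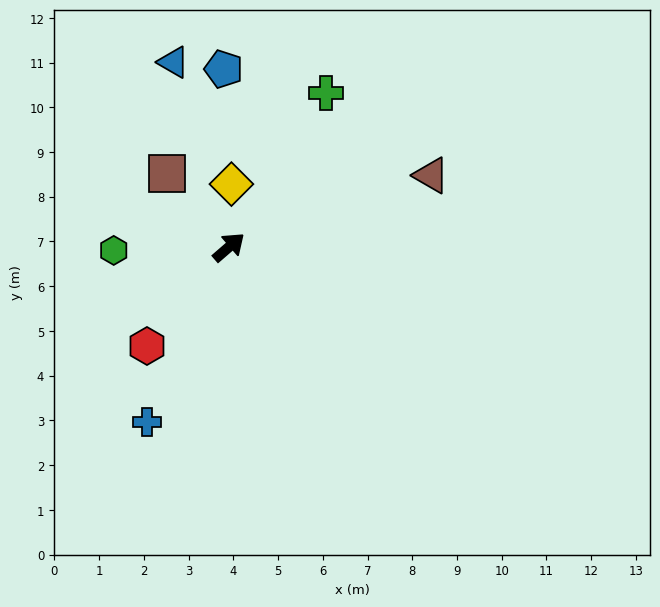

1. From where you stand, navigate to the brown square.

turn left 89°, forward 2.1 m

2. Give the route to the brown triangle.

turn right 21°, forward 4.8 m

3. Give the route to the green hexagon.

turn left 141°, forward 2.6 m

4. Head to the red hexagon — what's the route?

turn right 171°, forward 2.9 m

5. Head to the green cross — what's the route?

turn left 17°, forward 4.1 m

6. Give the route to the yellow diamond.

turn left 47°, forward 1.4 m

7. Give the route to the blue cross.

turn right 156°, forward 4.3 m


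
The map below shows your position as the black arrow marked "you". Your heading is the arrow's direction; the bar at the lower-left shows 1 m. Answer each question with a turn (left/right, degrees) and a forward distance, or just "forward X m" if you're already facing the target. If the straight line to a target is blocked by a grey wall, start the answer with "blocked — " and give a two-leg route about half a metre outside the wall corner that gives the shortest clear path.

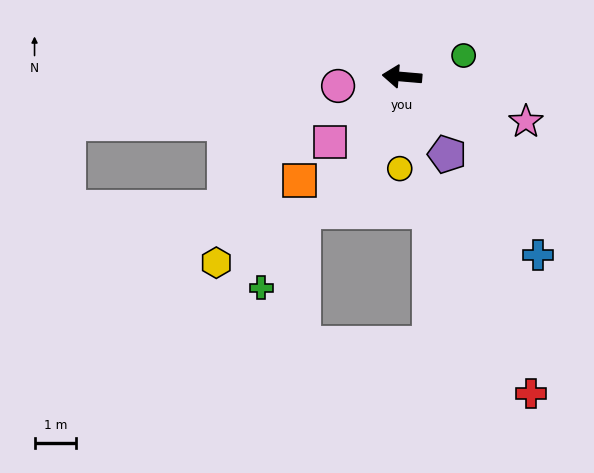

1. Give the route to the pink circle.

turn left 13°, forward 1.6 m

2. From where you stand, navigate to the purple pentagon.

turn left 125°, forward 2.2 m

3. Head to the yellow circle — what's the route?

turn left 93°, forward 2.2 m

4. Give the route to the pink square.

turn left 47°, forward 2.3 m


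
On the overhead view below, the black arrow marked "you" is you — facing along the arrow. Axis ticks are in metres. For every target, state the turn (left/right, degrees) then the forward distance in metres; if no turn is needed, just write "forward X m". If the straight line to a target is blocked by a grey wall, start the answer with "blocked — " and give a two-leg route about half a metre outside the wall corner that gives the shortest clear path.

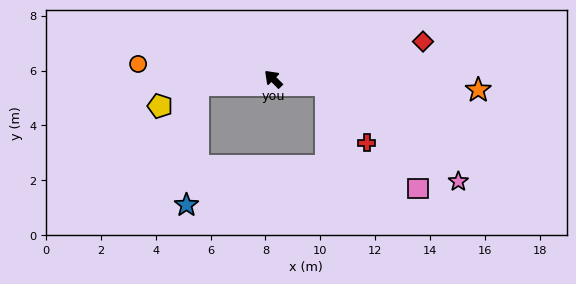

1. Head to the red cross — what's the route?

blocked — turn right 141°, forward 1.9 m, then turn right 49°, forward 2.6 m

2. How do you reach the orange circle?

turn left 39°, forward 5.0 m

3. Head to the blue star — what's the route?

blocked — turn left 49°, forward 2.8 m, then turn left 81°, forward 4.4 m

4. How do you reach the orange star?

turn right 138°, forward 7.5 m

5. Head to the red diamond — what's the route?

turn right 121°, forward 5.6 m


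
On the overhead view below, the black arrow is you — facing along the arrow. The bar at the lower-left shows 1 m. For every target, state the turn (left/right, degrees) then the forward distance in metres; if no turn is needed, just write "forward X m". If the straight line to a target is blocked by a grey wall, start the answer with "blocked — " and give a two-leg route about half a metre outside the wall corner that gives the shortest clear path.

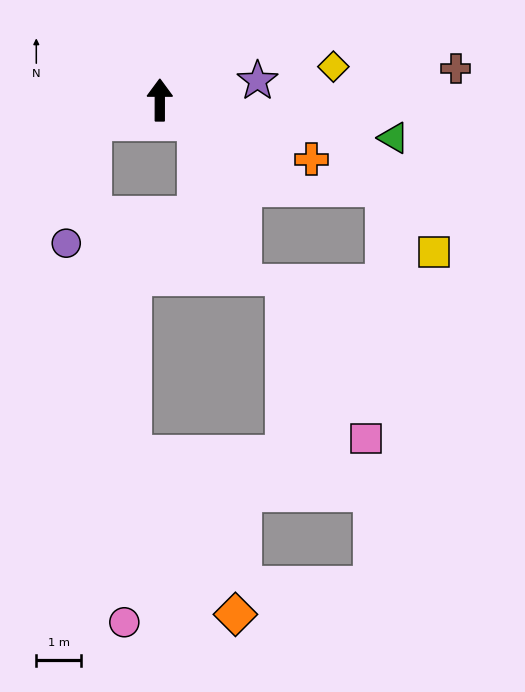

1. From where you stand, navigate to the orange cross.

turn right 111°, forward 3.6 m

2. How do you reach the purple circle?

blocked — turn left 108°, forward 1.6 m, then turn left 60°, forward 2.8 m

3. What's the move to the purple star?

turn right 79°, forward 2.2 m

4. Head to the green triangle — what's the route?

turn right 99°, forward 5.2 m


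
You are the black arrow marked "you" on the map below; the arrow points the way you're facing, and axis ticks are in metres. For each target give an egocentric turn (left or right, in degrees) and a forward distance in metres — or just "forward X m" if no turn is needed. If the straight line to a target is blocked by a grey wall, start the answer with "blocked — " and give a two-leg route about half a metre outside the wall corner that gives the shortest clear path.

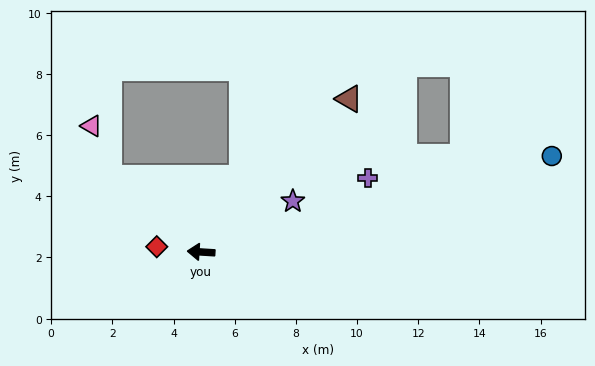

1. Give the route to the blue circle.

turn right 161°, forward 11.9 m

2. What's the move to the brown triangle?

turn right 130°, forward 7.0 m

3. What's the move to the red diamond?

turn right 3°, forward 1.5 m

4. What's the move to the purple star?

turn right 147°, forward 3.4 m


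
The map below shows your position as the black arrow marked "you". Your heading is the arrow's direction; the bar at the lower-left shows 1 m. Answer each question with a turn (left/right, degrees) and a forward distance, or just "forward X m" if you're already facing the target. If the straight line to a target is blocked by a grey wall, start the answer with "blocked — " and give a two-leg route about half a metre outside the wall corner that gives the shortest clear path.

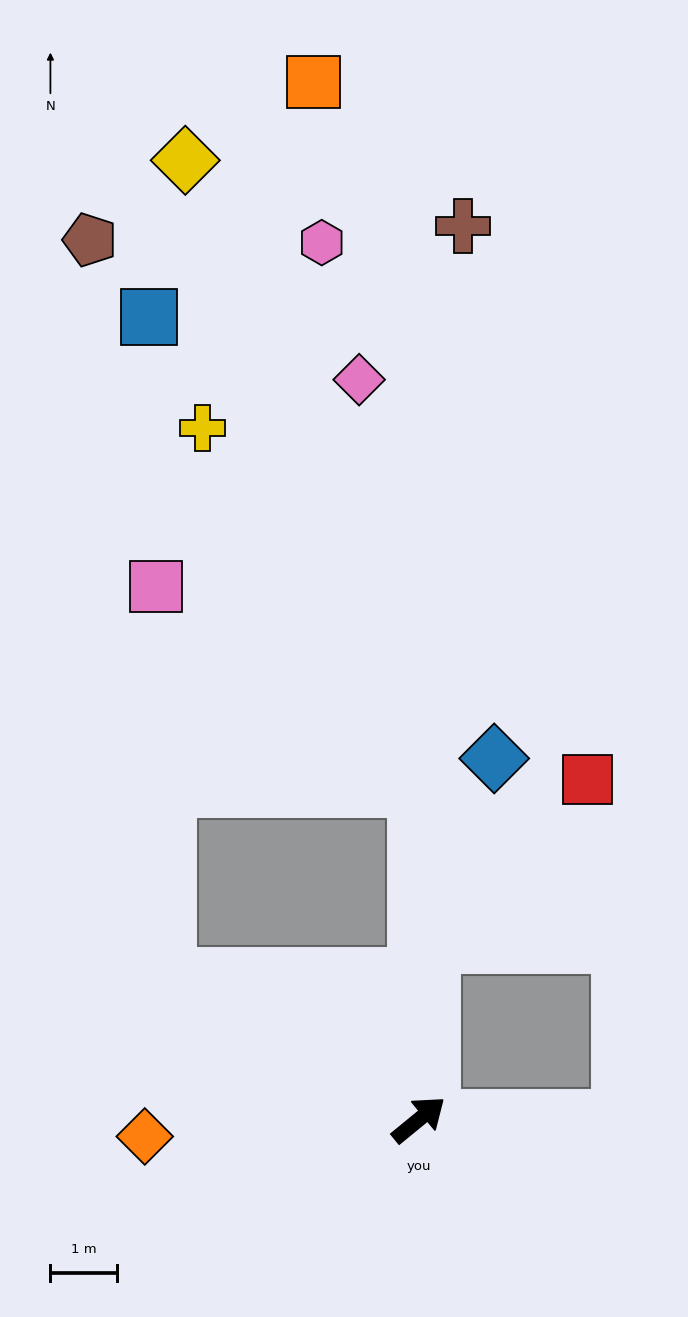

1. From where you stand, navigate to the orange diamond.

turn left 144°, forward 4.1 m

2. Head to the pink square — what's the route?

blocked — turn left 51°, forward 5.0 m, then turn left 52°, forward 5.0 m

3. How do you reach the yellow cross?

blocked — turn left 51°, forward 5.0 m, then turn left 30°, forward 6.3 m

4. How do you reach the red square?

blocked — turn left 46°, forward 2.6 m, then turn right 38°, forward 3.4 m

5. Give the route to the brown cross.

turn left 48°, forward 13.5 m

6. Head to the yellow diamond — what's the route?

blocked — turn left 51°, forward 5.0 m, then turn left 20°, forward 10.1 m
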